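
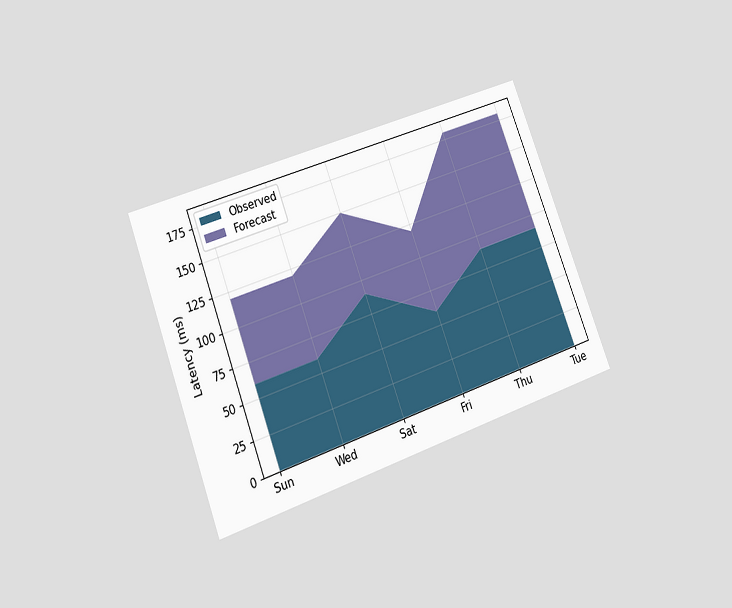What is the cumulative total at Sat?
150ms

The chart is tilted about 21° counter-clockwise and viewed at a slight angle. The stacked total at Sat reaches 150ms.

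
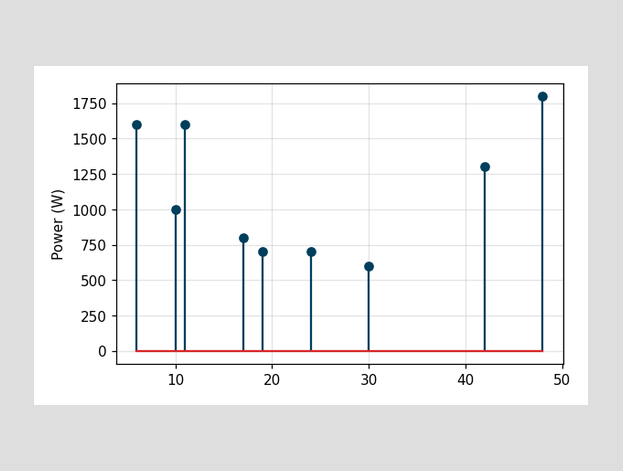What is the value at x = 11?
1600W

The stem at x=11 reaches 1600W.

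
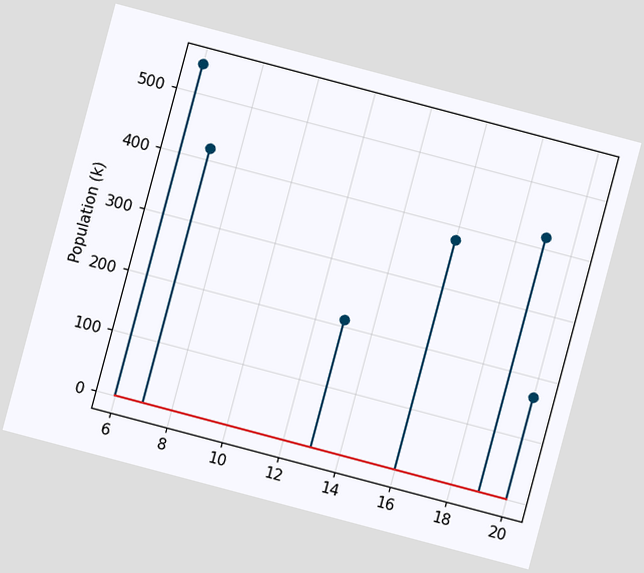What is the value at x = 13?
210k

The chart is tilted about 15° clockwise. The stem at x=13 reaches 210k.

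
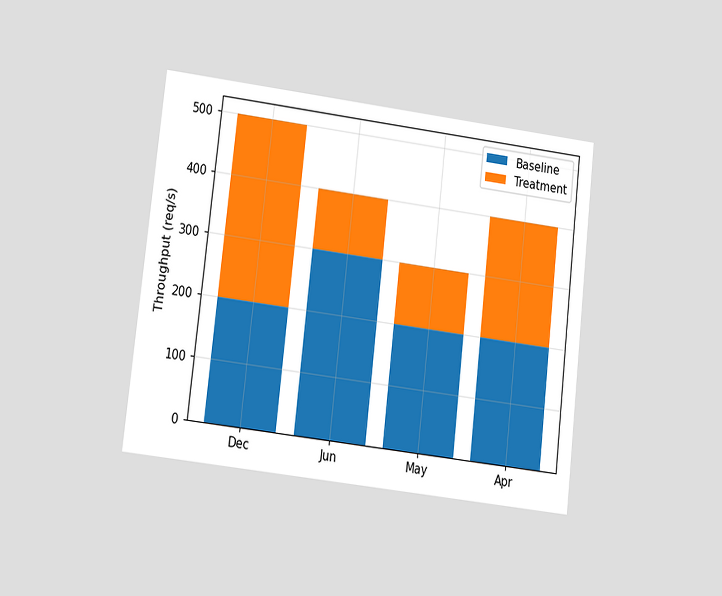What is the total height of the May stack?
The chart is tilted about 7° clockwise and viewed at a slight angle. The May stack's top reaches 300req/s on the y-axis.

300req/s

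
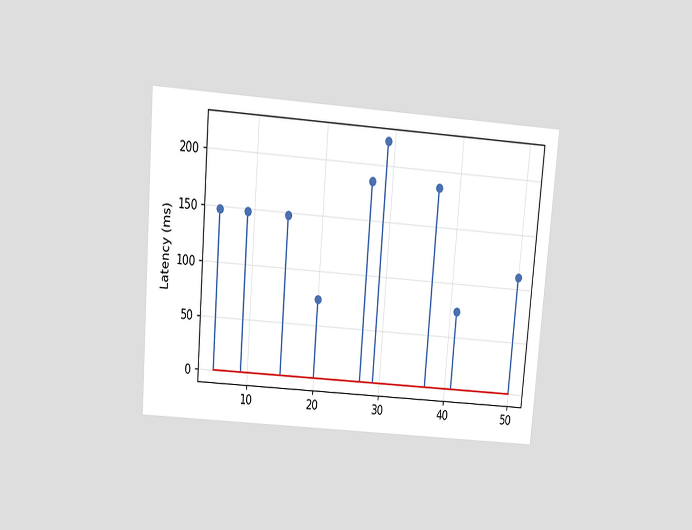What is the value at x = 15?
The chart is tilted about 5° clockwise and viewed slightly from above. The stem at x=15 reaches 148ms.

148ms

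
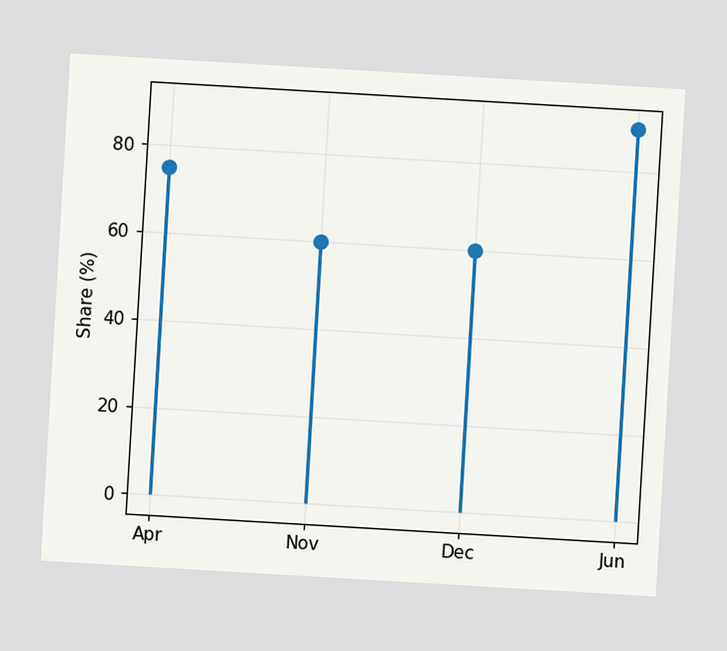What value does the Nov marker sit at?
60%

The chart is tilted about 3° clockwise. The Nov marker sits at 60%.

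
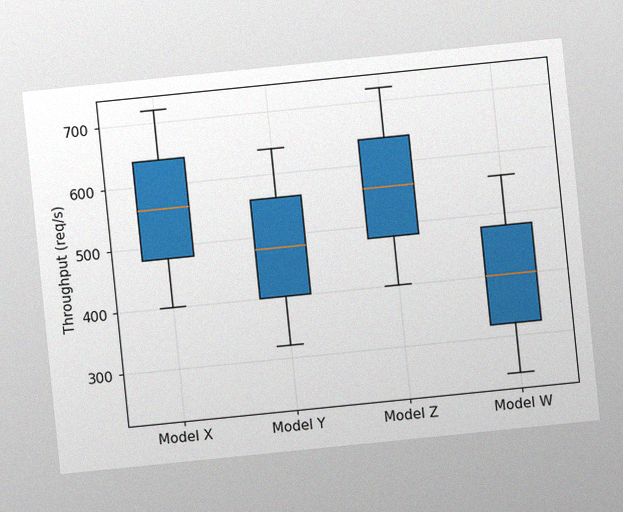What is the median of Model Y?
480req/s

The chart is tilted about 6° counter-clockwise, with some photo noise. The median line in the Model Y box sits at 480req/s.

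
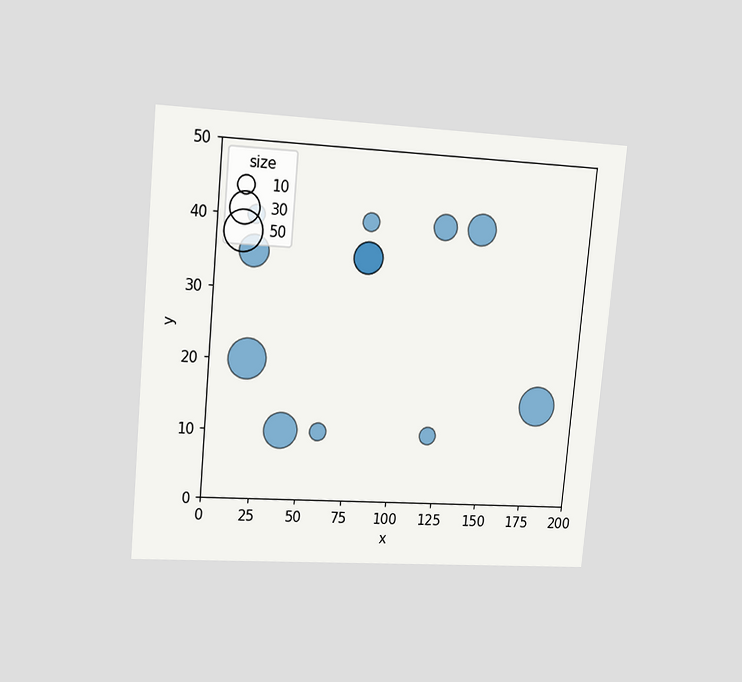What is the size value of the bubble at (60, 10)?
The chart is tilted about 5° clockwise and viewed at a slight angle. Matching the bubble at (60, 10) against the size legend gives 10.

10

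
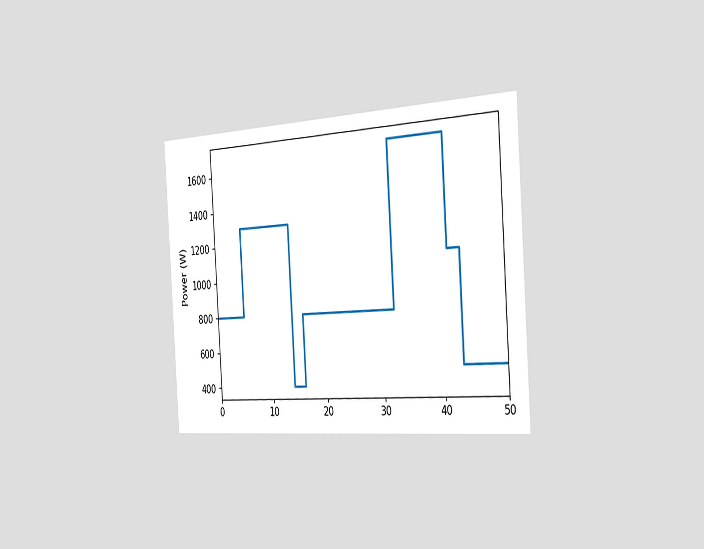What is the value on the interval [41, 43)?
The chart is tilted about 4° counter-clockwise and viewed slightly from the right. On [41, 43) the step sits at 1100W.

1100W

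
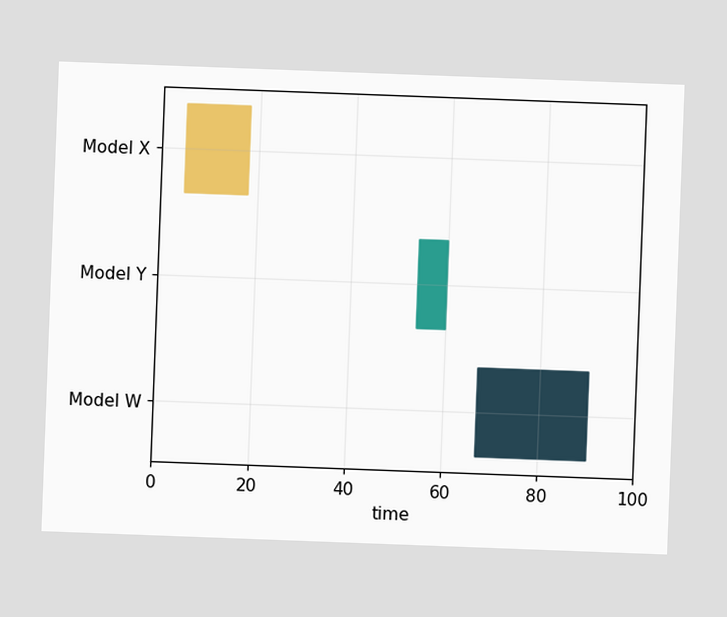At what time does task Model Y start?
54

The chart is tilted about 2° clockwise. The Model Y bar begins at t=54.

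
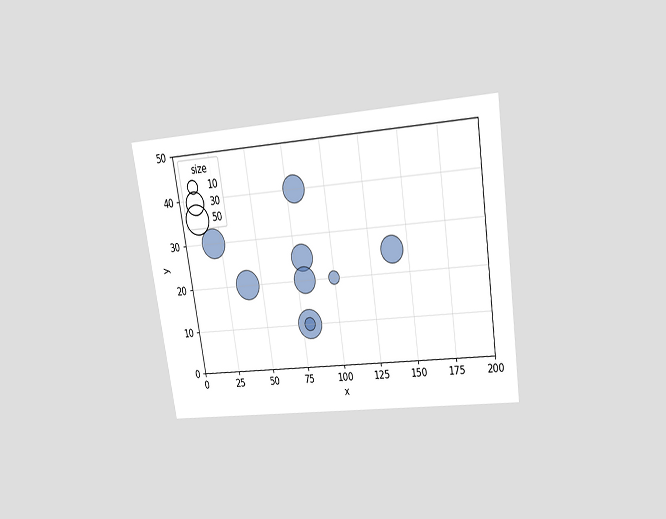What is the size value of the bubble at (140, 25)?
40

The chart is tilted about 9° counter-clockwise and viewed slightly from above. Matching the bubble at (140, 25) against the size legend gives 40.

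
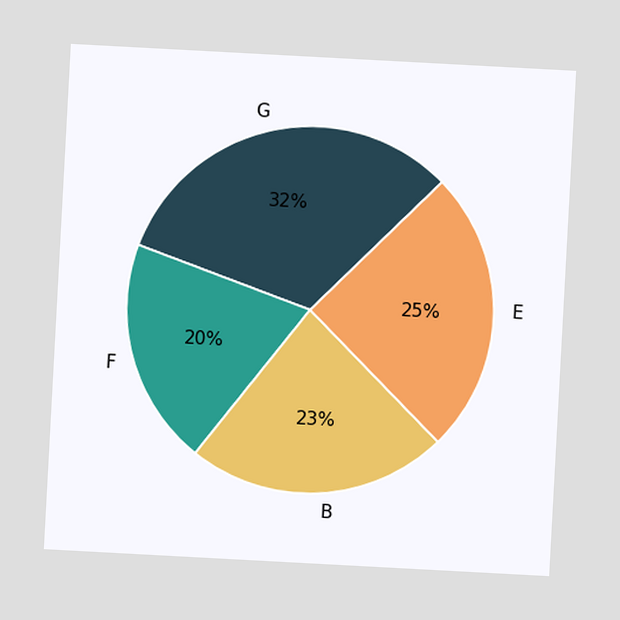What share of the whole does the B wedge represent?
23%

The chart is tilted about 3° clockwise. The B slice takes up 23% of the pie.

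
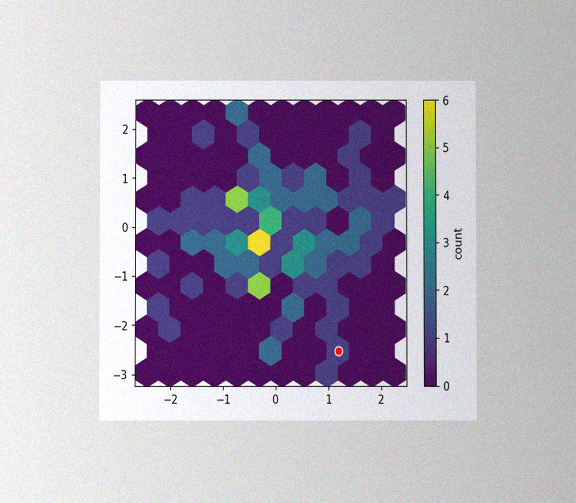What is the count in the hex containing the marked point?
1

The chart is viewed at a slight angle, with some photo noise. The marked hex reads 1 on the colorbar.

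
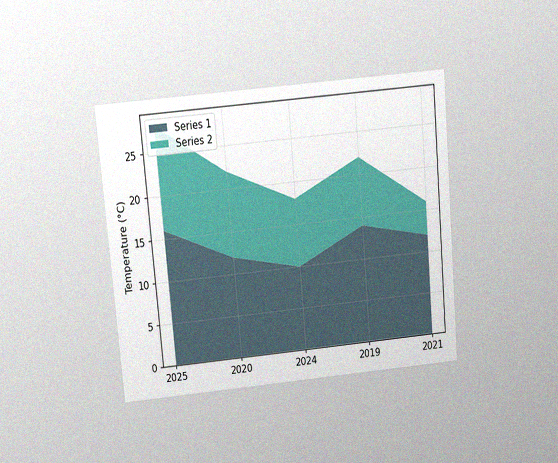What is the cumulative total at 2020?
The chart is tilted about 5° counter-clockwise and viewed slightly from above, with some photo noise. The stacked total at 2020 reaches 22°C.

22°C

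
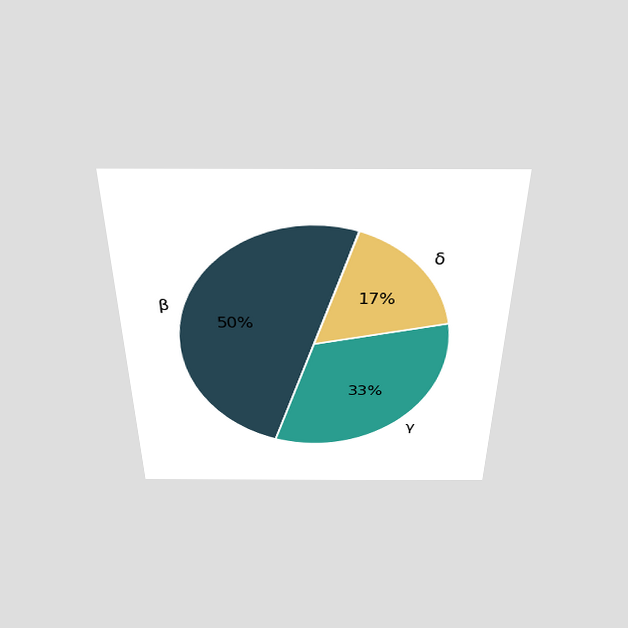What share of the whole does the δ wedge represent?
The chart is viewed slightly from above. The δ slice takes up 17% of the pie.

17%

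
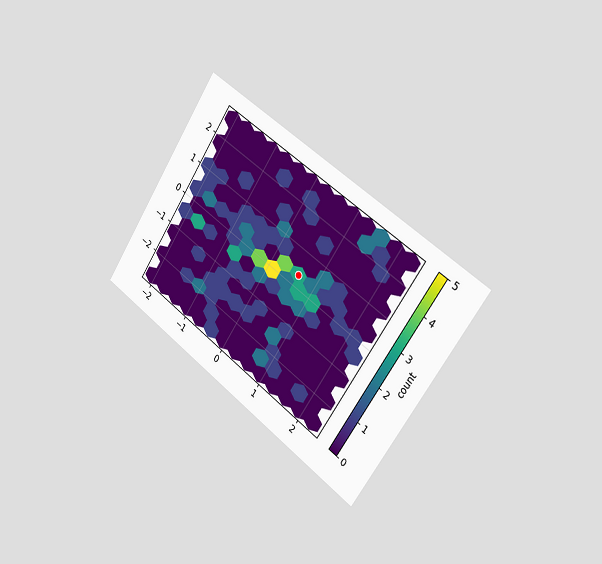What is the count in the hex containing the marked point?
The chart is tilted about 34° clockwise and viewed slightly from the right. The marked hex reads 3 on the colorbar.

3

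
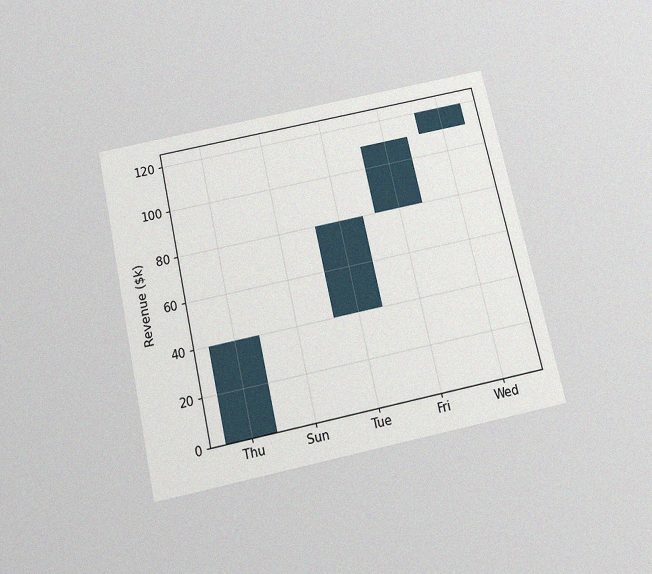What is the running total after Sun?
$40k

The chart is tilted about 13° counter-clockwise and viewed slightly from below, with some photo noise. After Sun the running total reaches $40k.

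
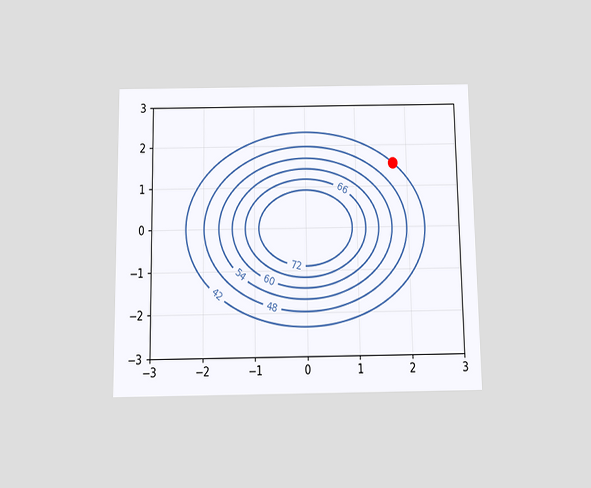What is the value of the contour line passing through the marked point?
The chart is viewed slightly from below. The marked point sits on the contour labelled 42.

42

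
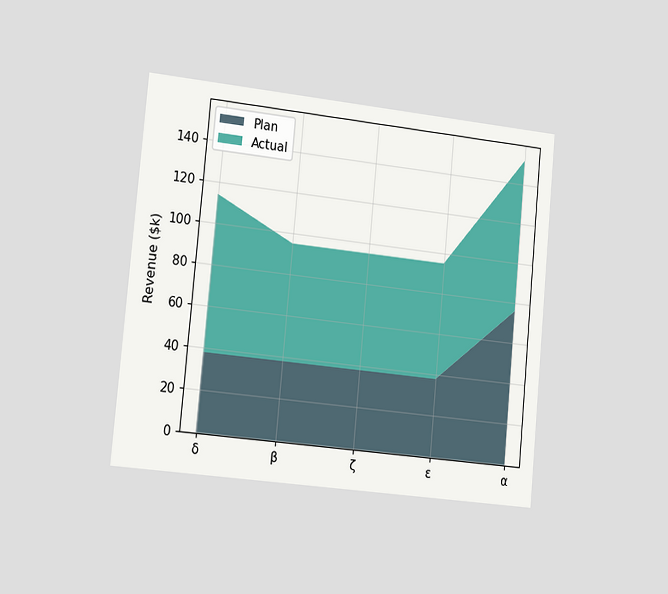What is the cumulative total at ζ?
$95k

The chart is tilted about 5° clockwise and viewed slightly from the left. The stacked total at ζ reaches $95k.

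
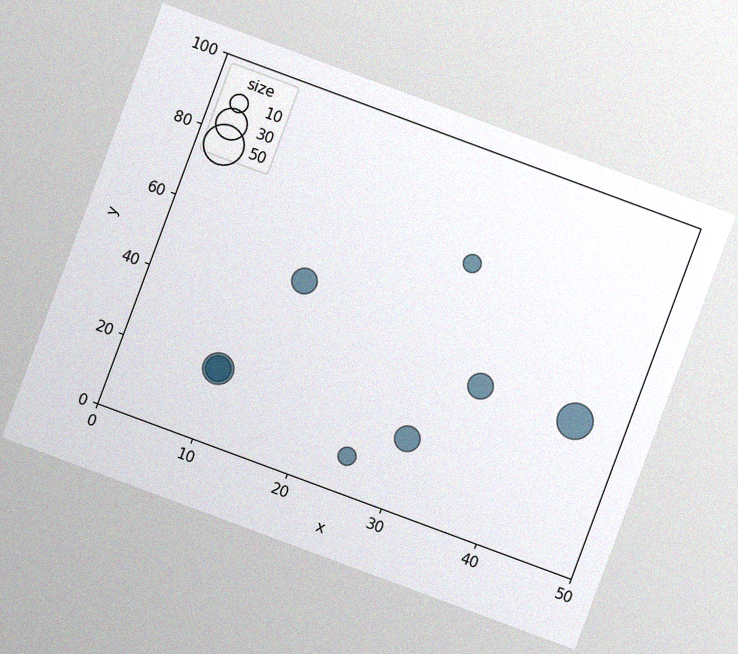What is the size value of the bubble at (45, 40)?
The chart is tilted about 20° clockwise, with some photo noise. Matching the bubble at (45, 40) against the size legend gives 40.

40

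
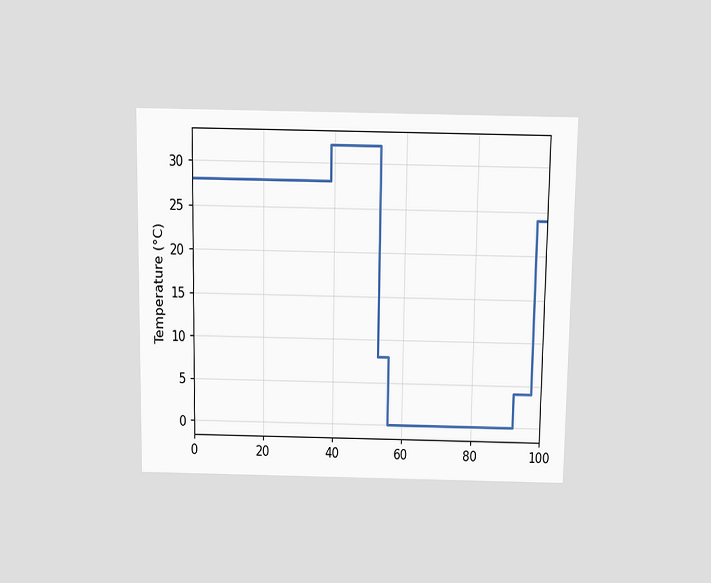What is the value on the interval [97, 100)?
24°C

The chart is viewed slightly from above. On [97, 100) the step sits at 24°C.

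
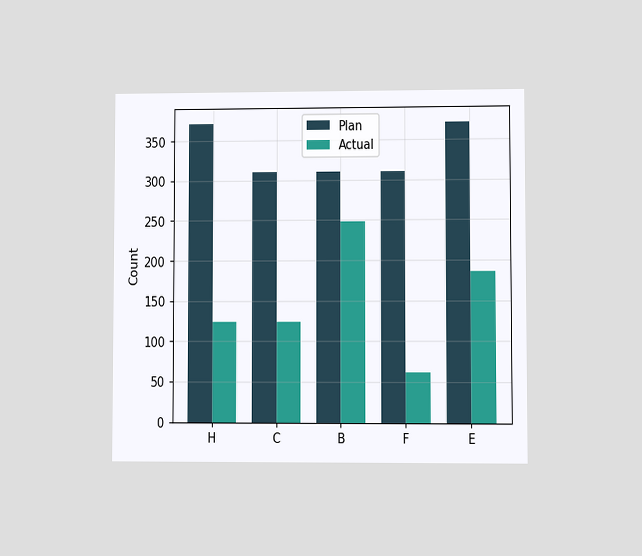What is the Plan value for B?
310

The chart is viewed at a slight angle. The Plan bar at B reaches 310 on the y-axis.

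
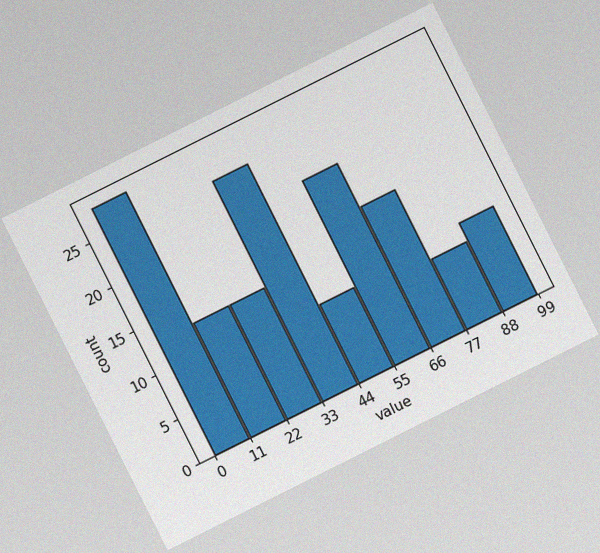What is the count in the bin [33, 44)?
25

The chart is tilted about 27° counter-clockwise, with some photo noise. The [33, 44) bin has height 25.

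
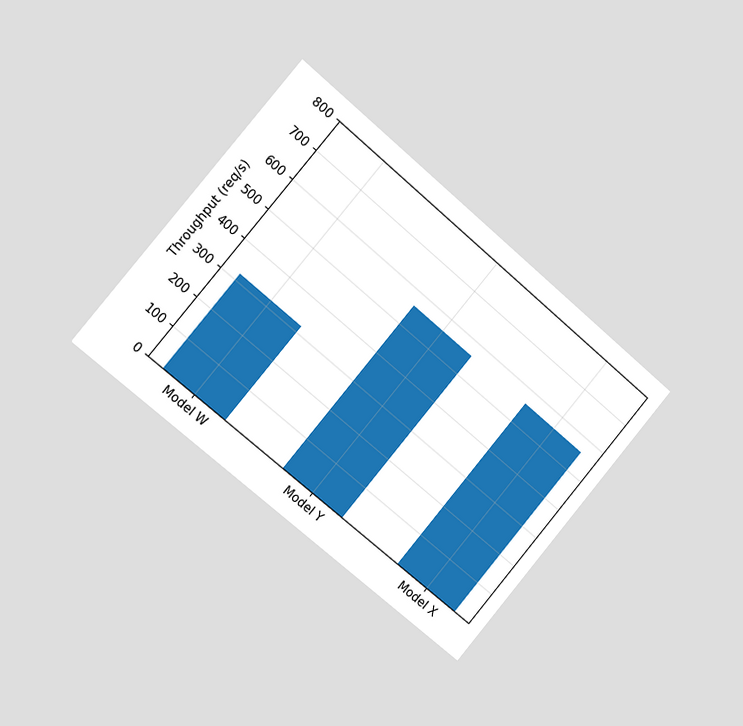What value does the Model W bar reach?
The chart is tilted about 40° clockwise and viewed slightly from the left. Reading along the chart's y-axis, the Model W bar reaches 320req/s.

320req/s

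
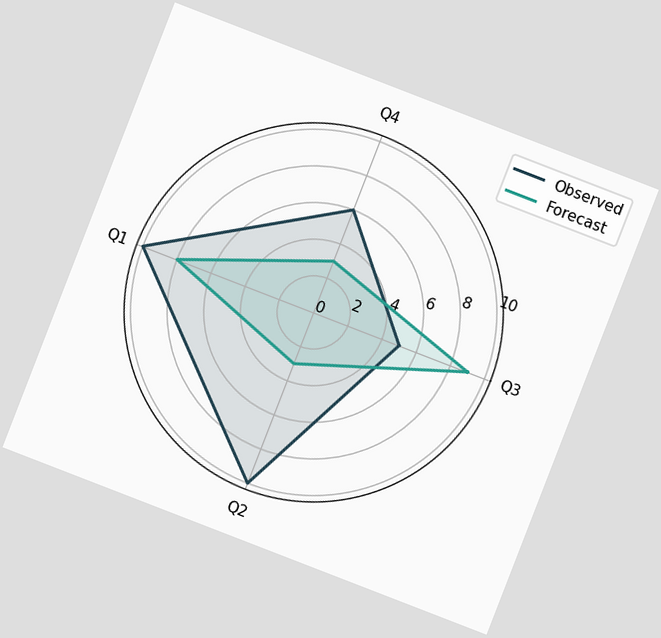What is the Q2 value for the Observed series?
The chart is tilted about 21° clockwise. On the Q2 axis, Observed reaches 10.

10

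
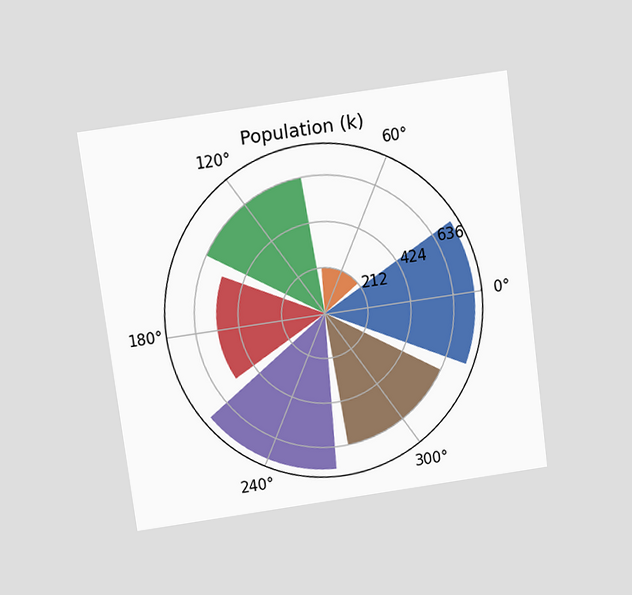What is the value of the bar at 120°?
636k

The chart is tilted about 8° counter-clockwise and viewed slightly from above. The bar at 120° reaches 636k on the radial axis.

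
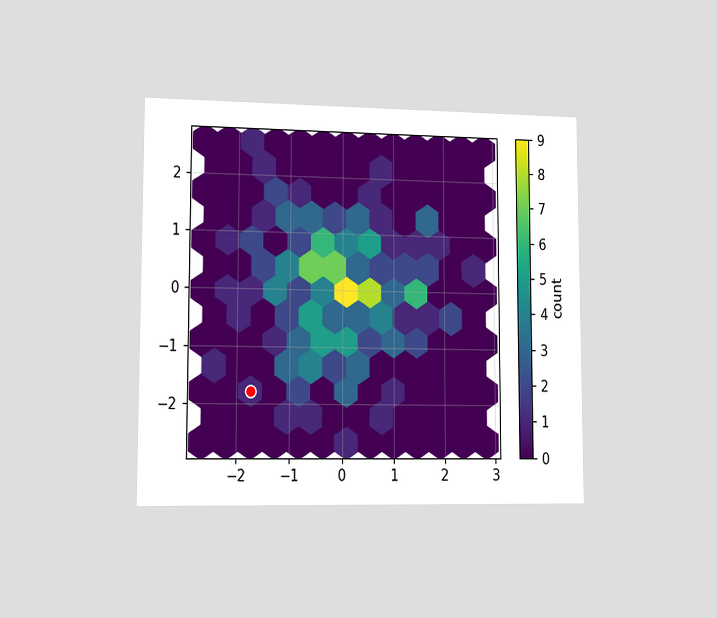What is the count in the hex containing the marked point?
The chart is viewed slightly from the left. The marked hex reads 1 on the colorbar.

1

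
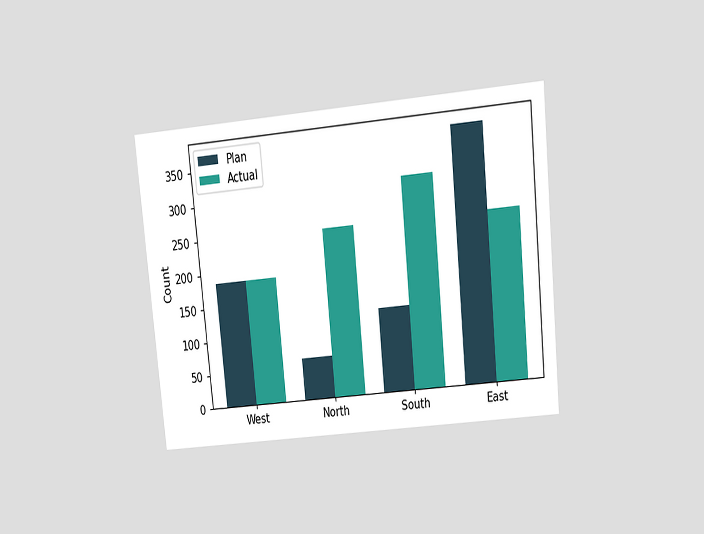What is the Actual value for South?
The chart is tilted about 6° counter-clockwise and viewed at a slight angle. The Actual bar at South reaches 310 on the y-axis.

310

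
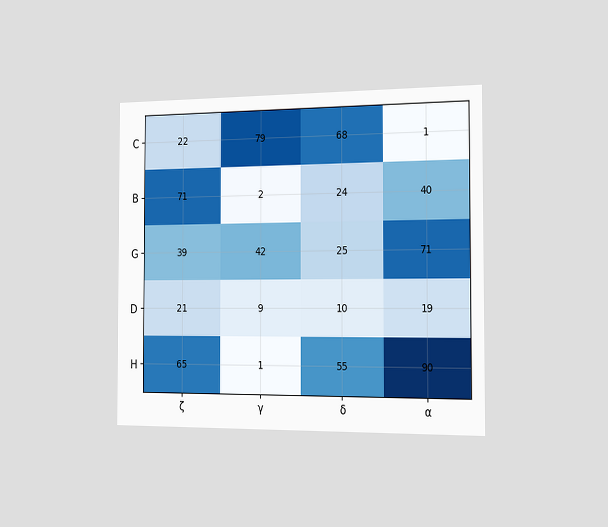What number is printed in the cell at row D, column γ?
9

The chart is viewed slightly from the right. The (D, γ) cell reads 9.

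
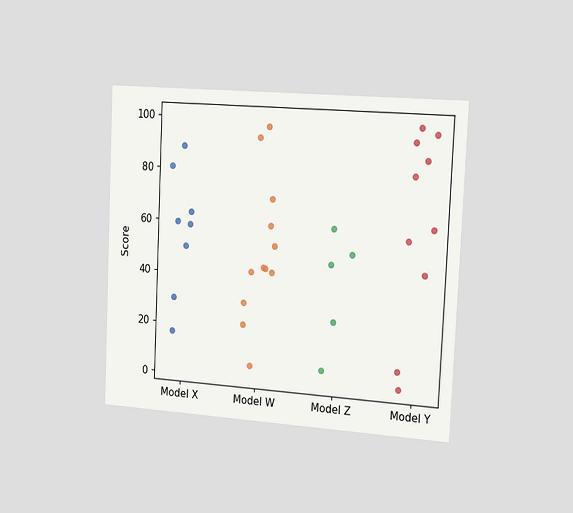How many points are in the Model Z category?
5

The chart is tilted about 3° clockwise and viewed slightly from the right. Counting the markers in the Model Z column gives 5.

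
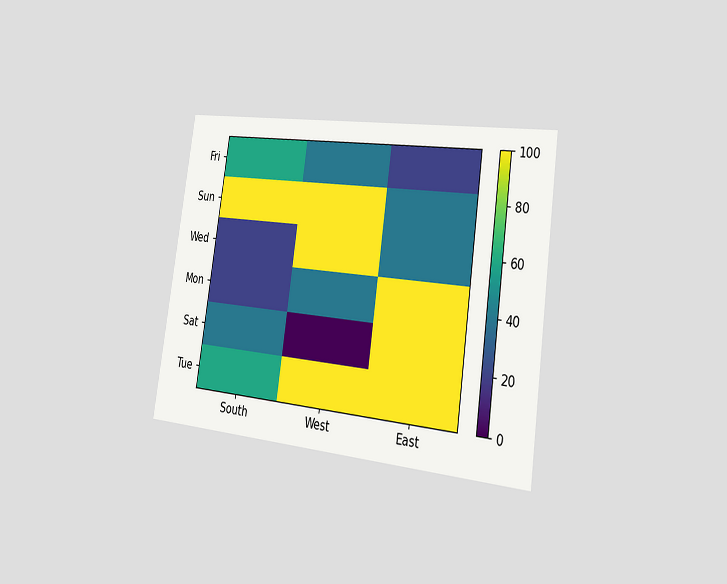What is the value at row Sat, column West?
0

The chart is tilted about 8° clockwise and viewed slightly from the right. Matching cell (Sat, West) against the colorbar gives 0.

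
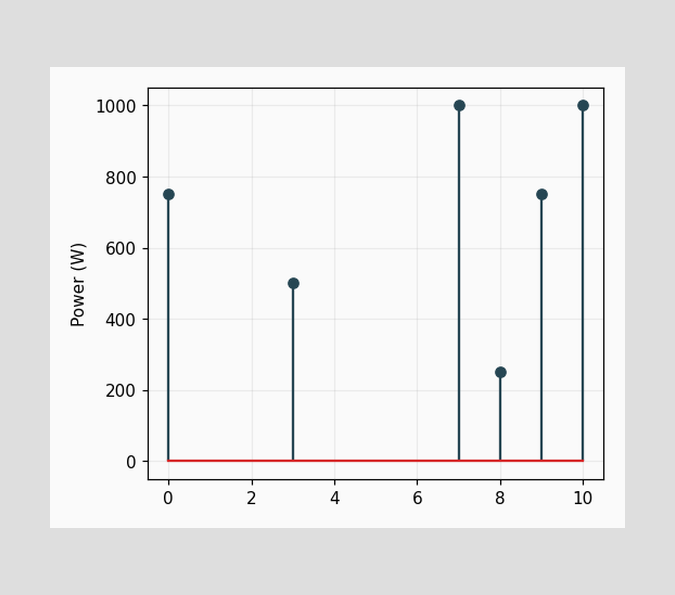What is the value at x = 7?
The stem at x=7 reaches 1000W.

1000W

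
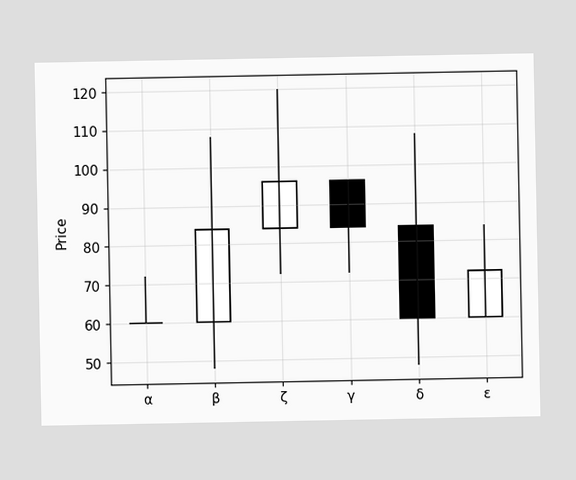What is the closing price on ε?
72

The ε candle closes at 72.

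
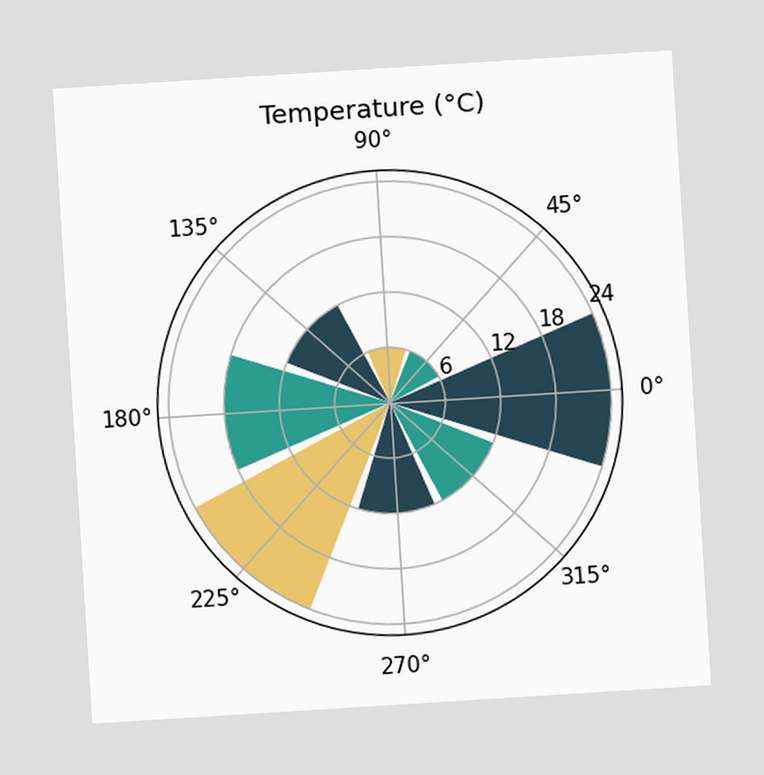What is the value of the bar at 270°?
12°C

The chart is tilted about 4° counter-clockwise. The bar at 270° reaches 12°C on the radial axis.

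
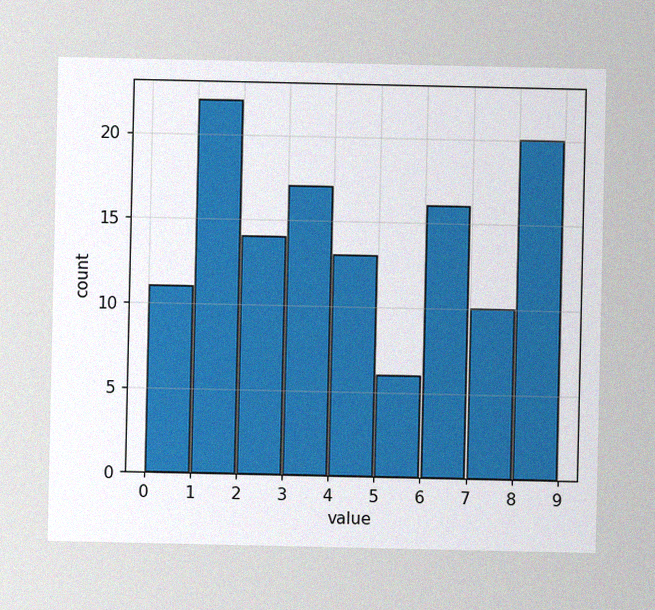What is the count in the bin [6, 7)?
The image has some photo noise and uneven lighting. The [6, 7) bin has height 16.

16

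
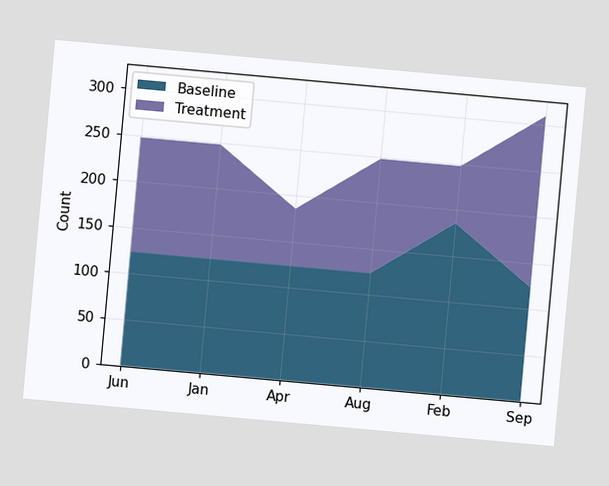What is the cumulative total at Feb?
248

The chart is tilted about 5° clockwise. The stacked total at Feb reaches 248.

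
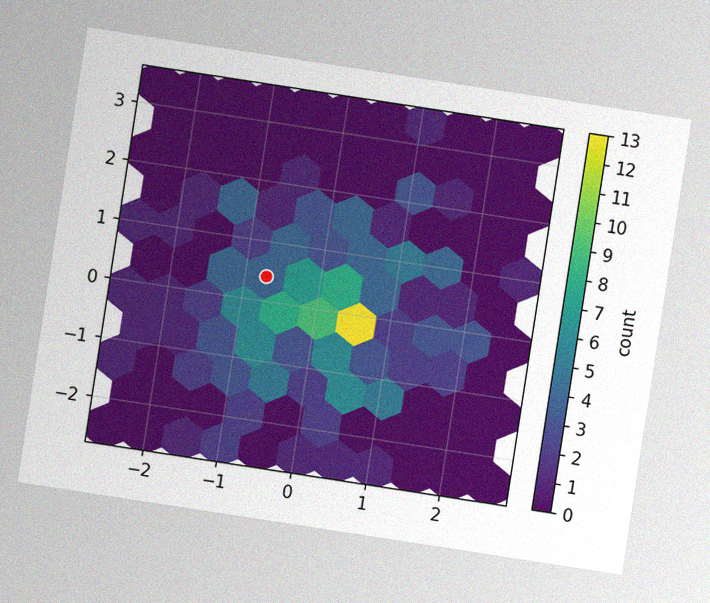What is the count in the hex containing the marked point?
4

The chart is tilted about 9° clockwise, with some photo noise. The marked hex reads 4 on the colorbar.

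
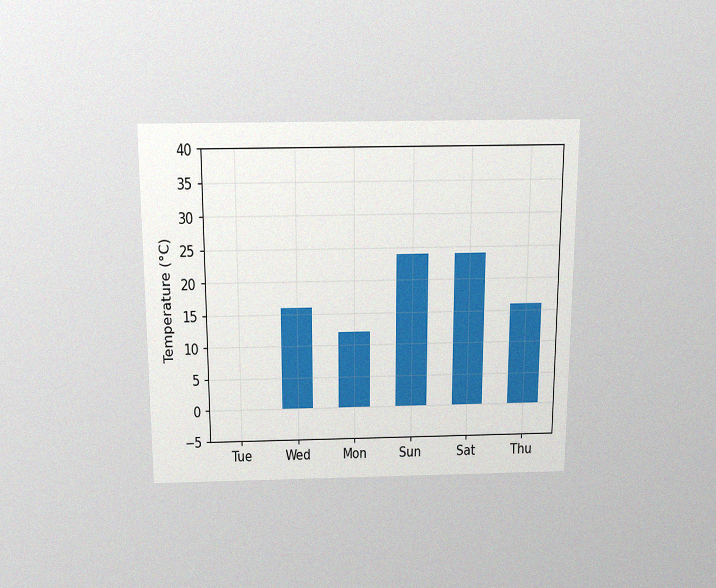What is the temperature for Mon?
12°C

The chart is viewed slightly from above, with some photo noise. Reading along the chart's y-axis, the Mon bar reaches 12°C.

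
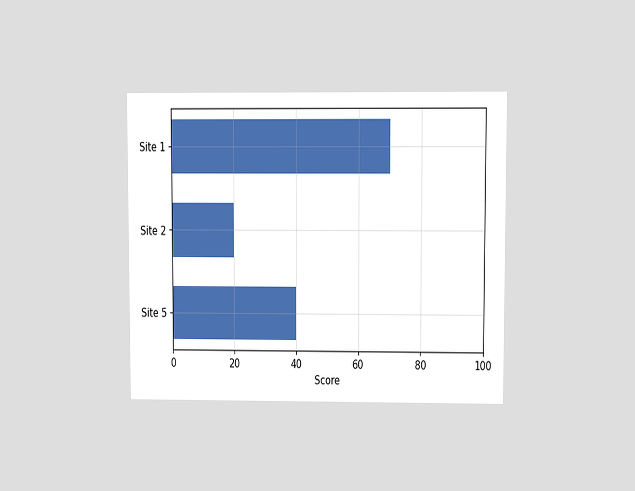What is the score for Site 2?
20

The chart is viewed at a slight angle. Reading along the chart's x-axis, the Site 2 bar reaches 20.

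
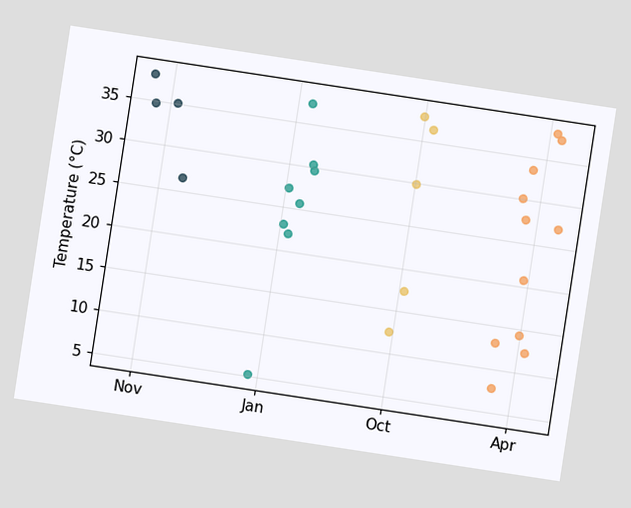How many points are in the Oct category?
5

The chart is tilted about 9° clockwise. Counting the markers in the Oct column gives 5.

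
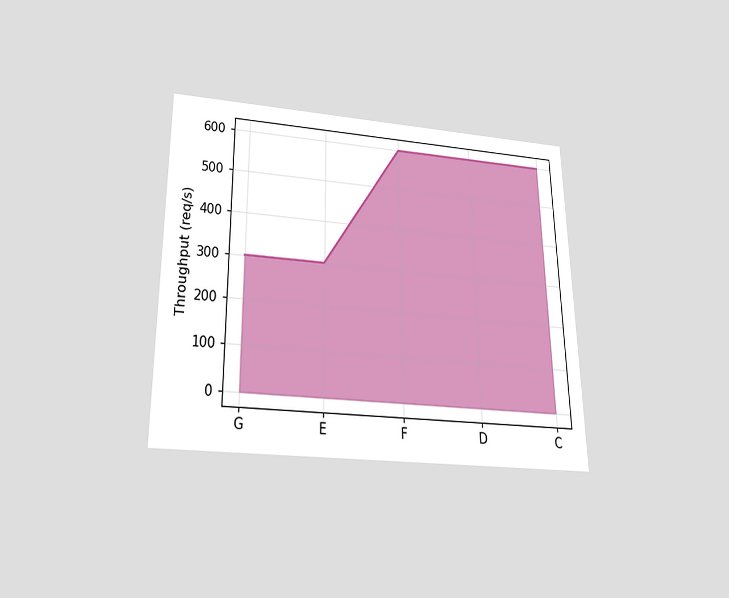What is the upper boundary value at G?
300req/s

The chart is viewed slightly from below. At G the upper boundary is at 300req/s.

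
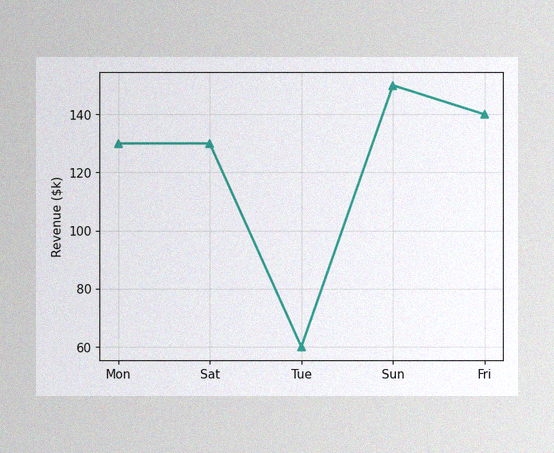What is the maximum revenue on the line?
The image has some photo noise and uneven lighting. The highest point is at Sun, and reading across to the y-axis gives $150k.

$150k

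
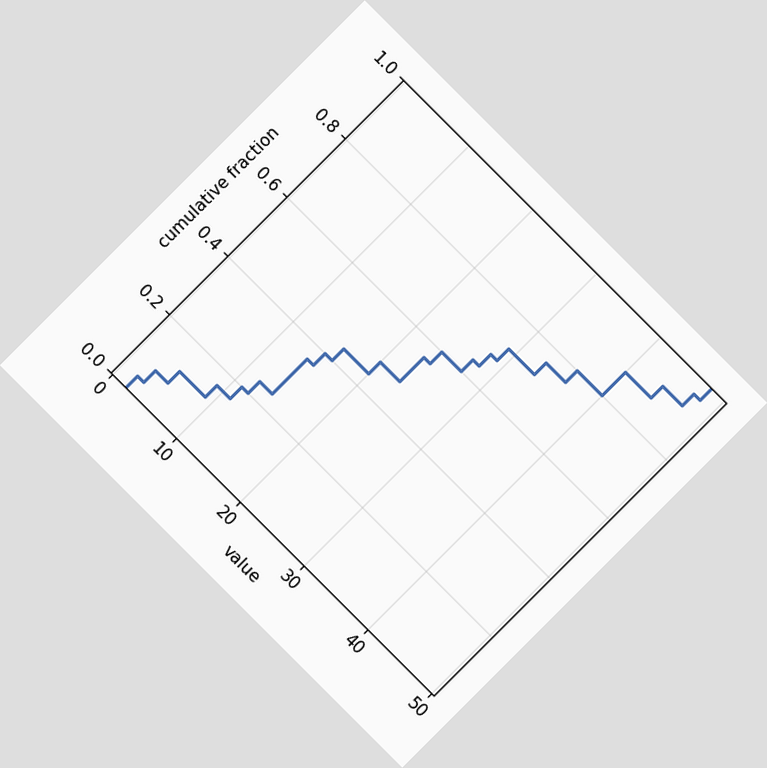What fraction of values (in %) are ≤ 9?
16%

The chart is tilted about 45° clockwise. At x=9 the ECDF step is at 16%.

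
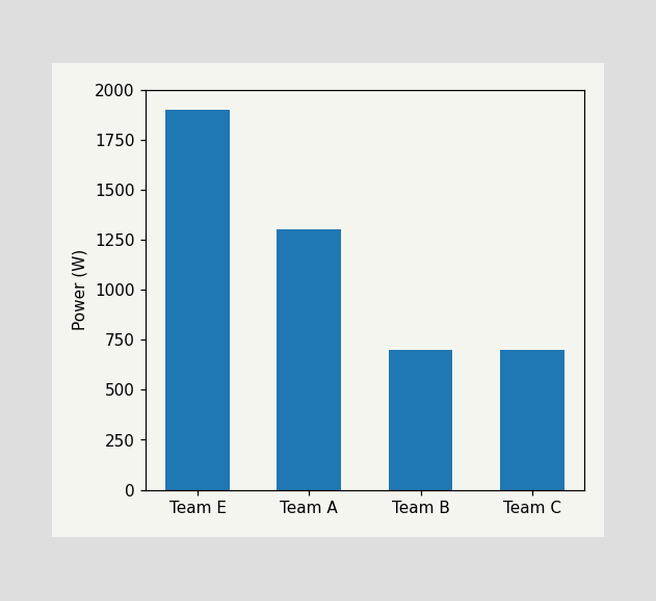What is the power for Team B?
Reading along the chart's y-axis, the Team B bar reaches 700W.

700W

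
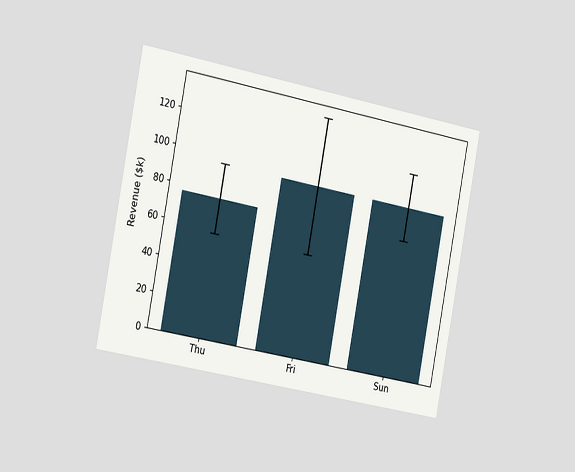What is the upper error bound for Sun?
The chart is tilted about 11° clockwise and viewed slightly from the left. The Sun bar's upper whisker reaches $114k.

$114k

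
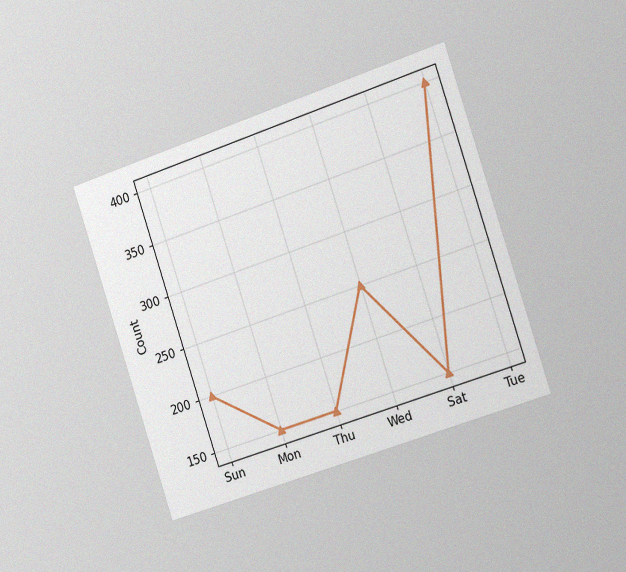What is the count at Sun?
200

The chart is tilted about 18° counter-clockwise and viewed slightly from the right, with some photo noise. At Sun, the line is at 200.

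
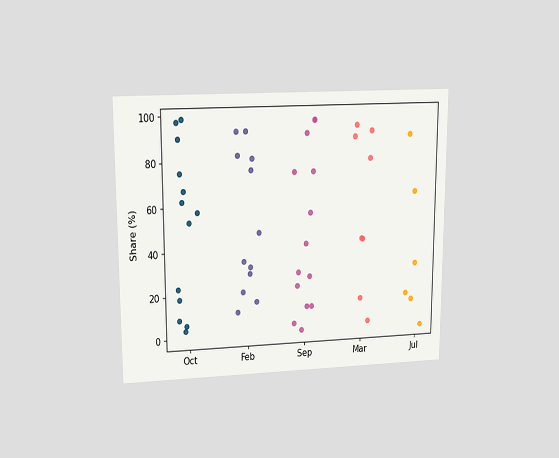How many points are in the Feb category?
12

The chart is viewed at a slight angle. Counting the markers in the Feb column gives 12.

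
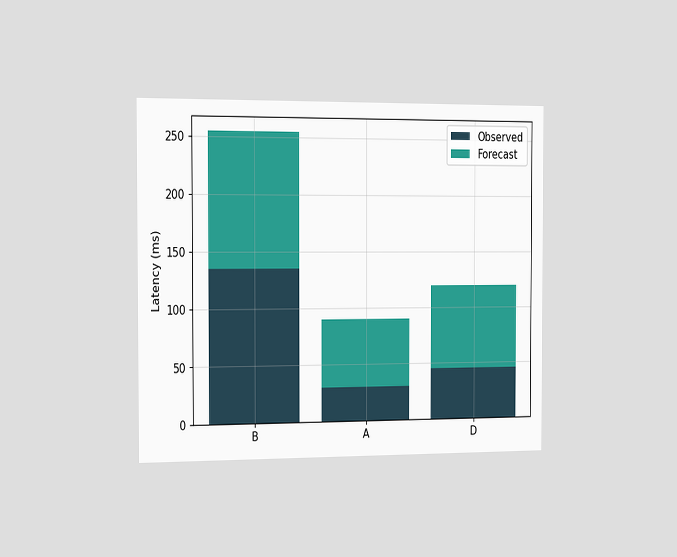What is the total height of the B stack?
255ms

The chart is viewed slightly from the left. The B stack's top reaches 255ms on the y-axis.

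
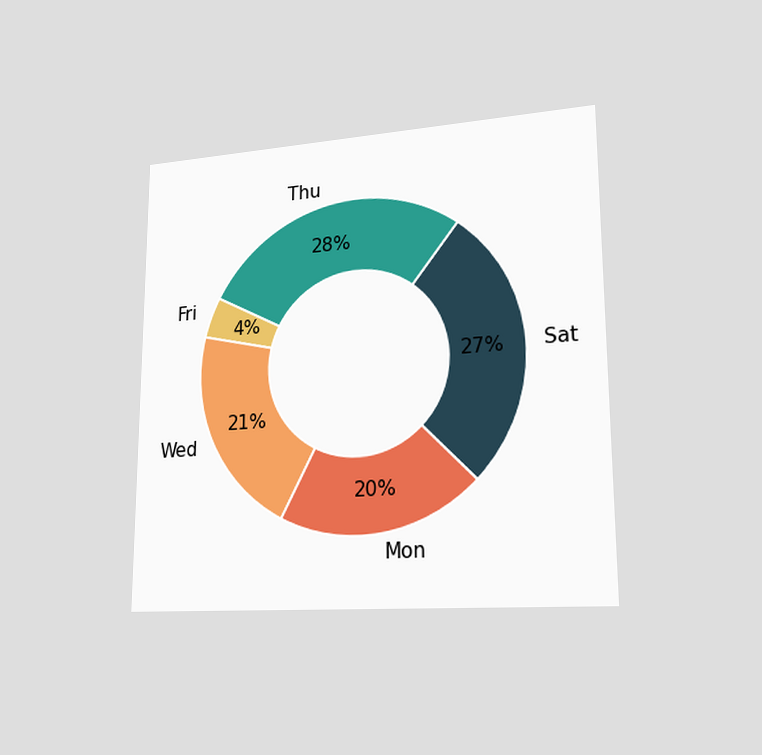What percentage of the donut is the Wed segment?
The chart is viewed slightly from the right. The Wed segment takes up 21% of the ring.

21%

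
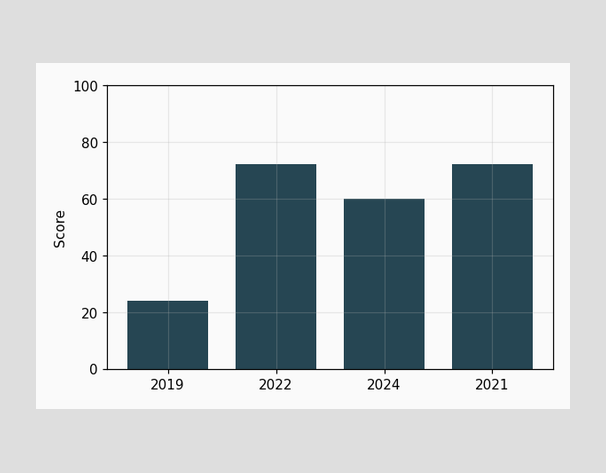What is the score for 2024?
Reading along the chart's y-axis, the 2024 bar reaches 60.

60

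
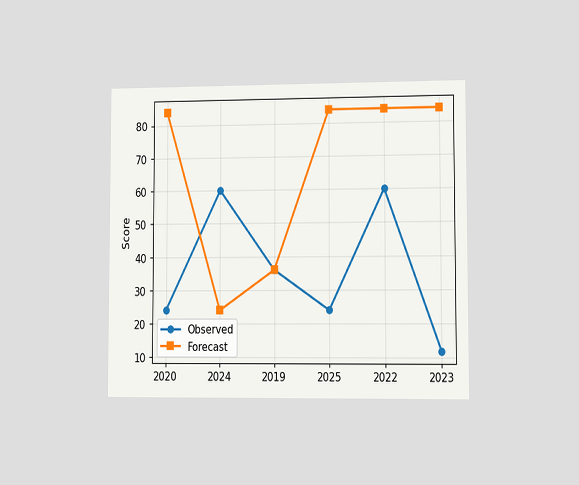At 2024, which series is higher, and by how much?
The chart is viewed slightly from the right. At 2024, Observed sits above the other line by 36.

Observed, by 36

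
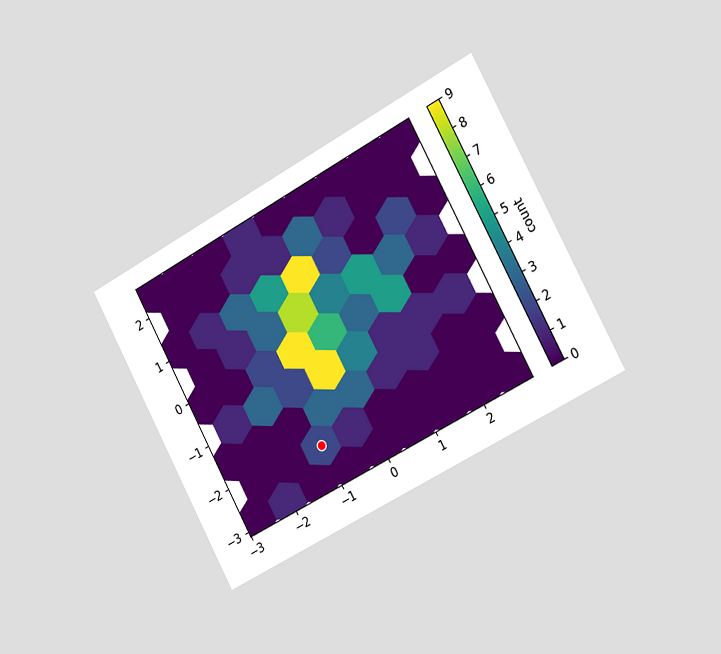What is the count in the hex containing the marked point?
2

The chart is tilted about 28° counter-clockwise and viewed slightly from the right. The marked hex reads 2 on the colorbar.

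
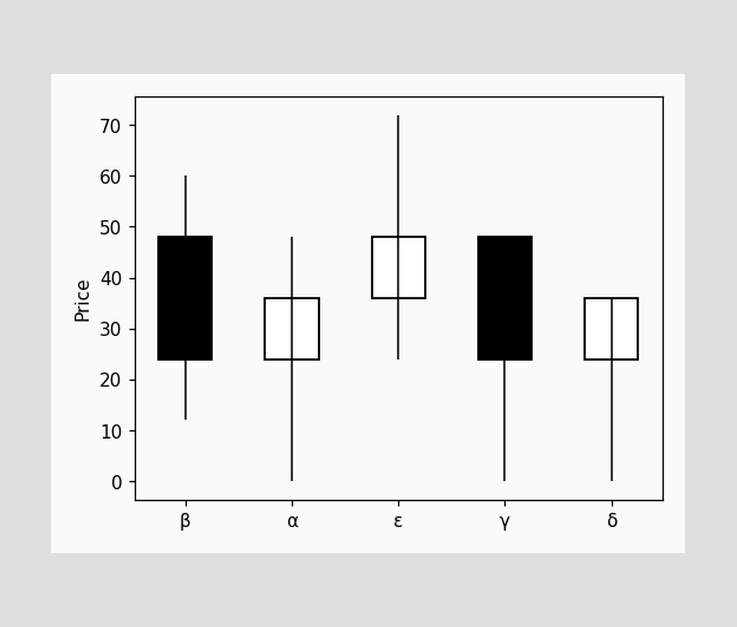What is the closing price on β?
The β candle closes at 24.

24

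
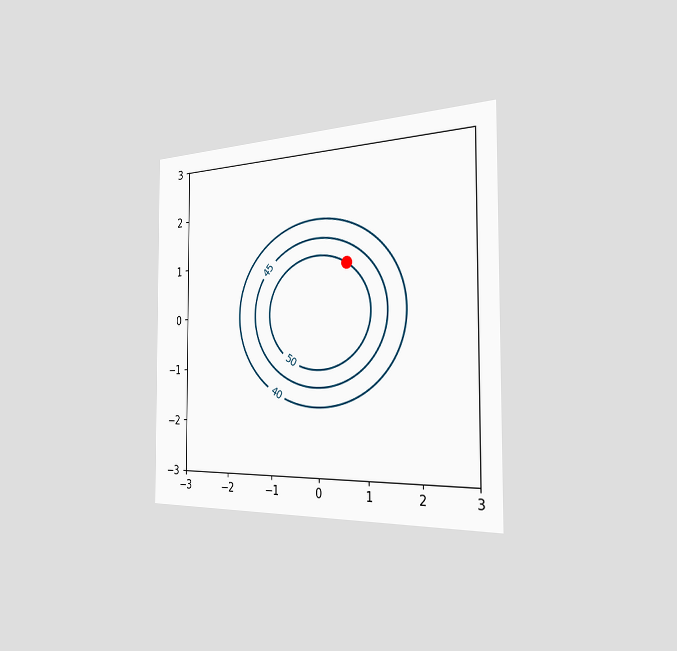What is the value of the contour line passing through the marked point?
50

The chart is viewed slightly from the right. The marked point sits on the contour labelled 50.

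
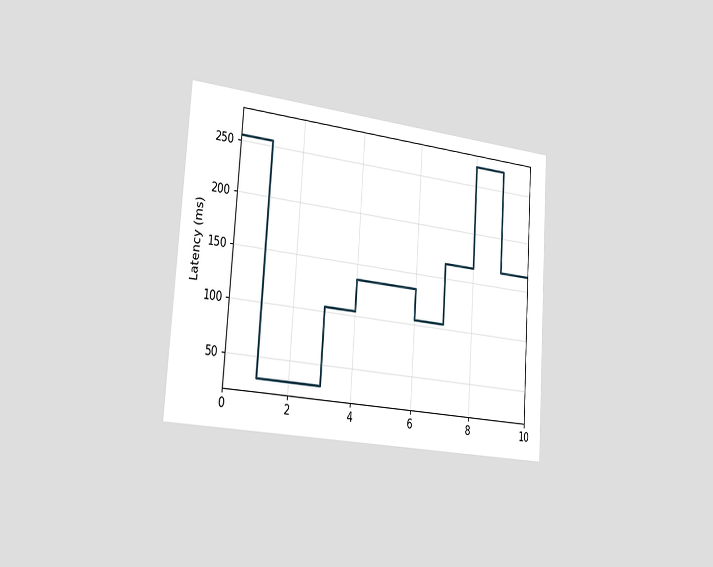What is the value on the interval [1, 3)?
The chart is tilted about 4° clockwise and viewed slightly from the left. On [1, 3) the step sits at 30ms.

30ms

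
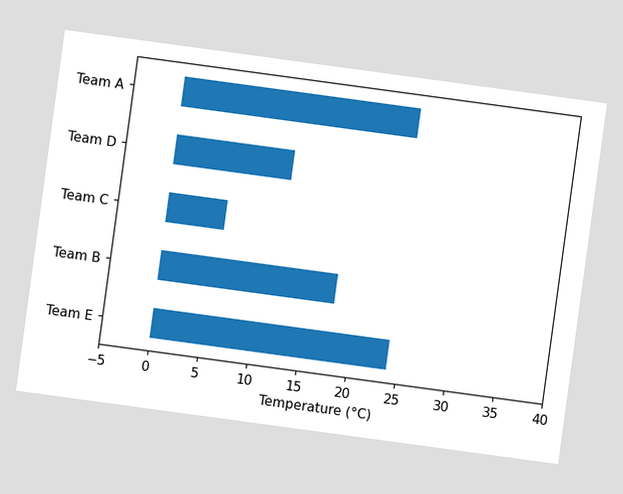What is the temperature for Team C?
The chart is tilted about 8° clockwise. Reading along the chart's x-axis, the Team C bar reaches 6°C.

6°C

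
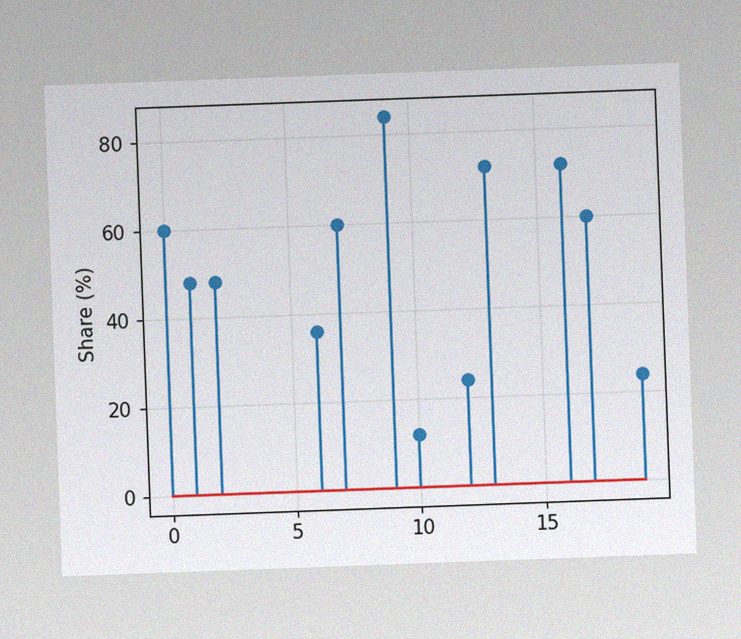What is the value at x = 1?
The chart is tilted about 2° counter-clockwise, with some photo noise. The stem at x=1 reaches 48%.

48%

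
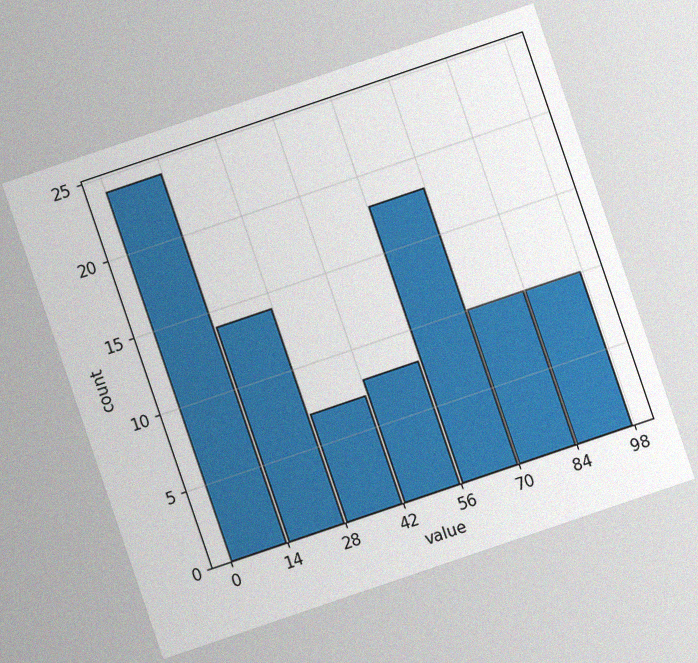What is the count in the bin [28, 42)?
7

The chart is tilted about 19° counter-clockwise, with some photo noise. The [28, 42) bin has height 7.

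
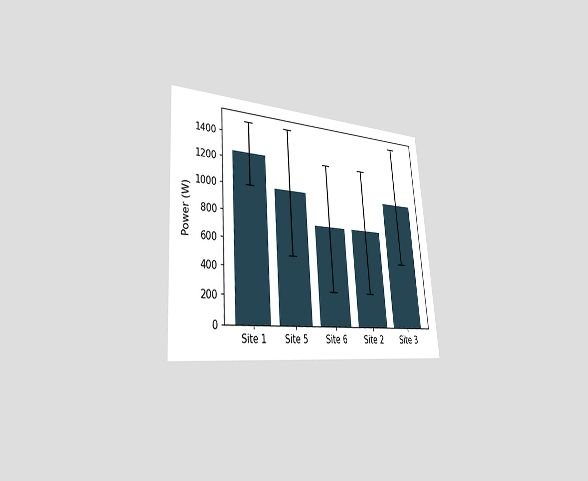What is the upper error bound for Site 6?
1250W

The chart is tilted about 4° counter-clockwise and viewed slightly from the left. The Site 6 bar's upper whisker reaches 1250W.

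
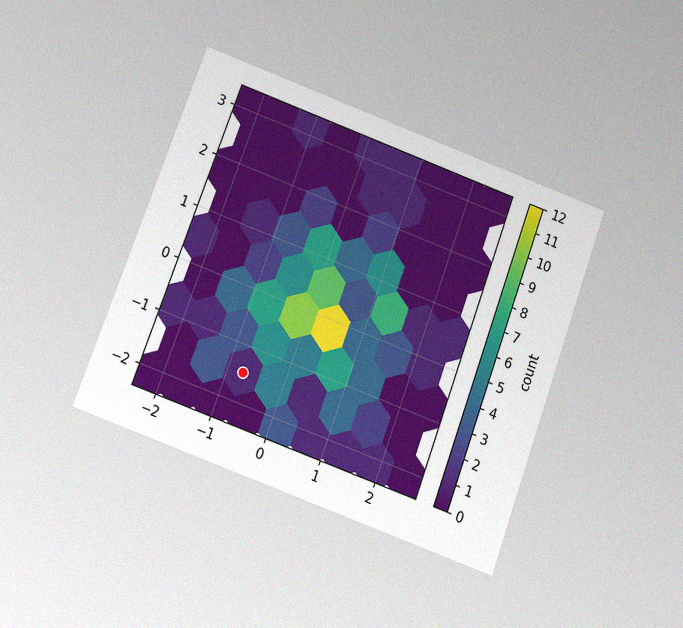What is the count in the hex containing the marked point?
The chart is tilted about 20° clockwise and viewed slightly from below, with some photo noise. The marked hex reads 1 on the colorbar.

1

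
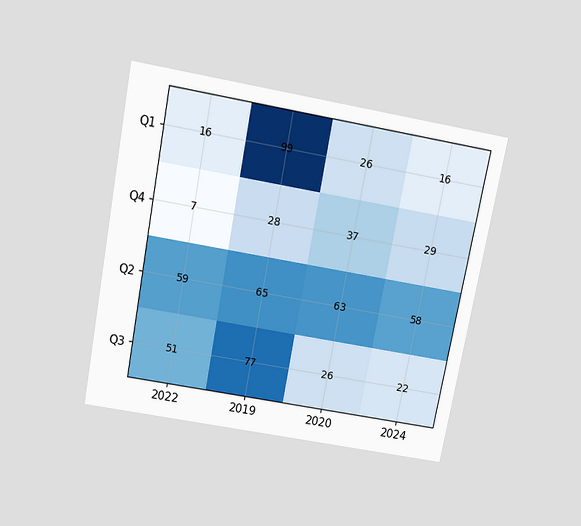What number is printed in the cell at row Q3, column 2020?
26

The chart is tilted about 11° clockwise and viewed slightly from above. The (Q3, 2020) cell reads 26.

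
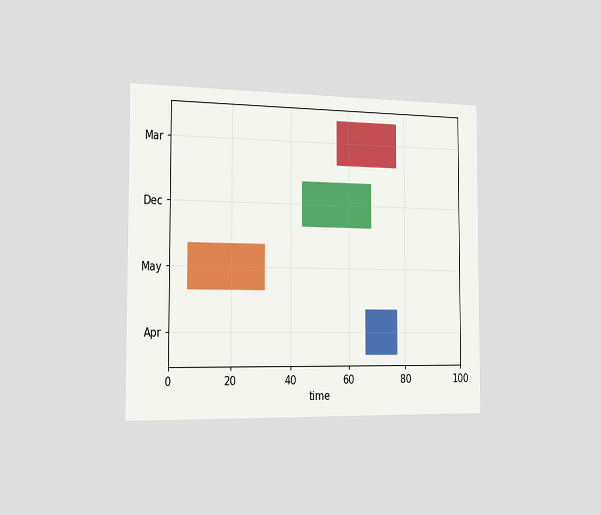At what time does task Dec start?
44

The chart is viewed slightly from the left. The Dec bar begins at t=44.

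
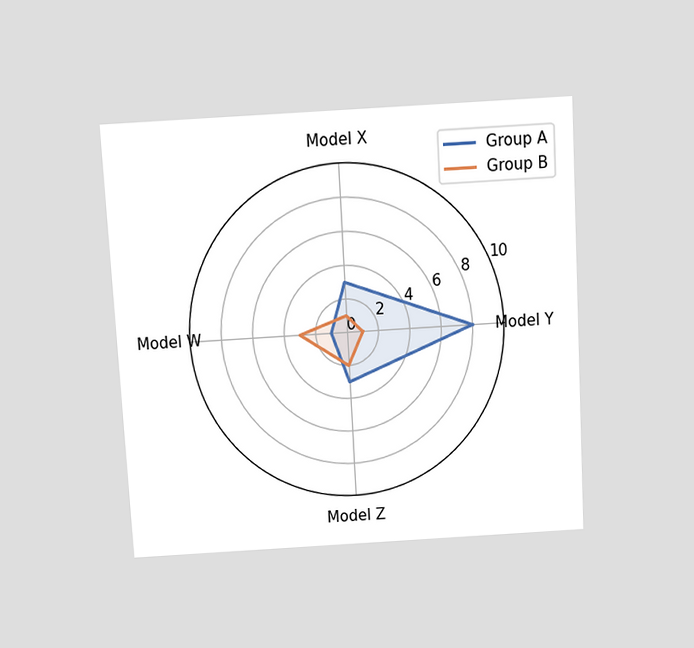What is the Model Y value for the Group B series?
The chart is tilted about 3° counter-clockwise and viewed slightly from above. On the Model Y axis, Group B reaches 1.

1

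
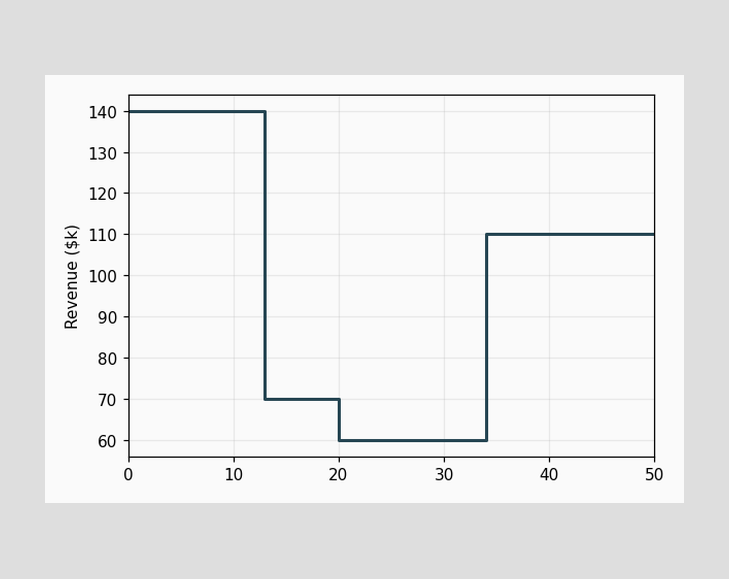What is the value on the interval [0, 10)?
On [0, 10) the step sits at $140k.

$140k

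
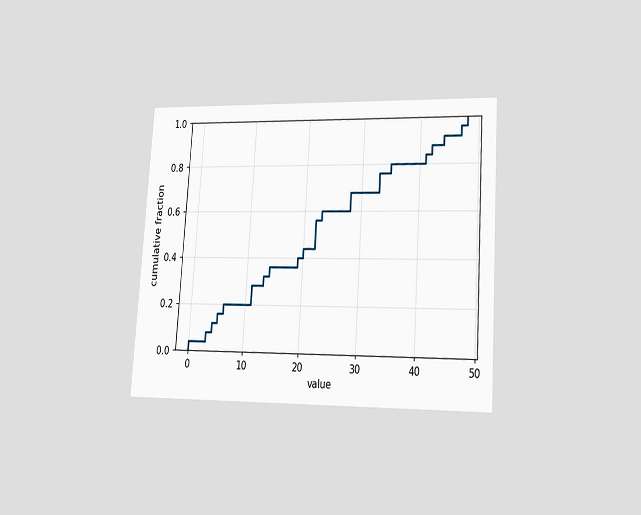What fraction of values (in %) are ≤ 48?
The chart is tilted about 4° clockwise and viewed at a slight angle. At x=48 the ECDF step is at 100%.

100%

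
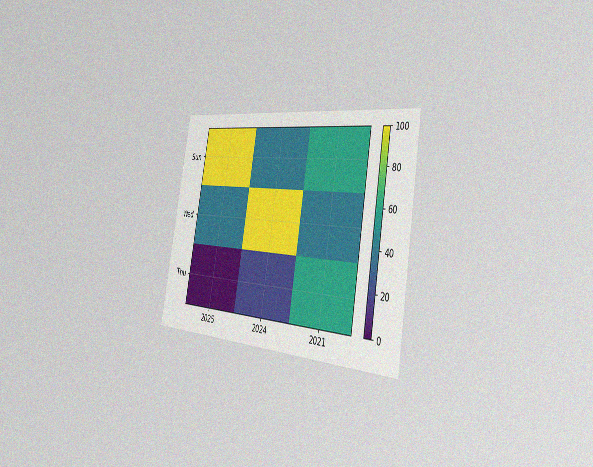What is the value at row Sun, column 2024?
The chart is tilted about 10° clockwise and viewed slightly from the right, with some photo noise. Matching cell (Sun, 2024) against the colorbar gives 40.

40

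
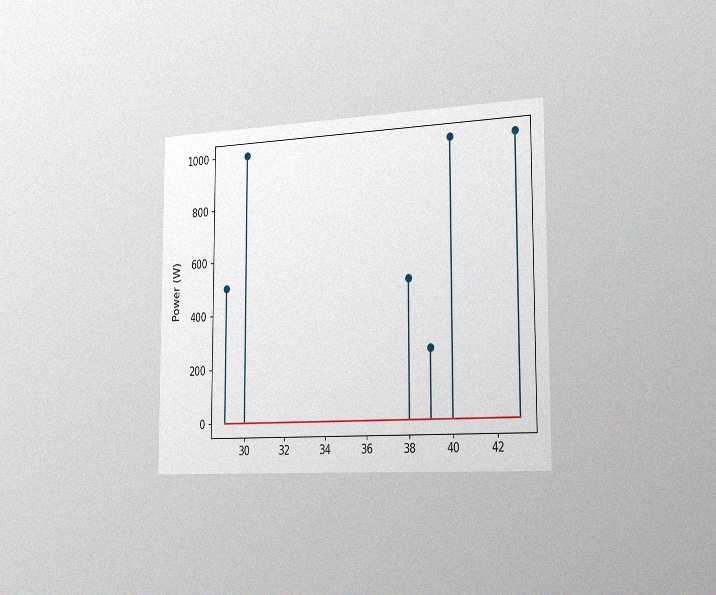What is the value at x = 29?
The chart is viewed slightly from the right, with some photo noise. The stem at x=29 reaches 500W.

500W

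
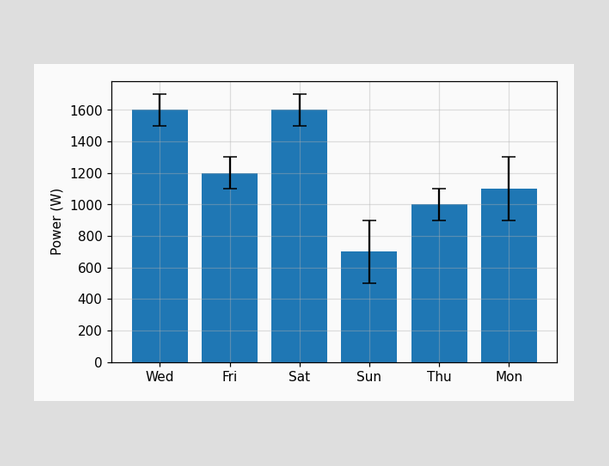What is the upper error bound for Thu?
1100W

The Thu bar's upper whisker reaches 1100W.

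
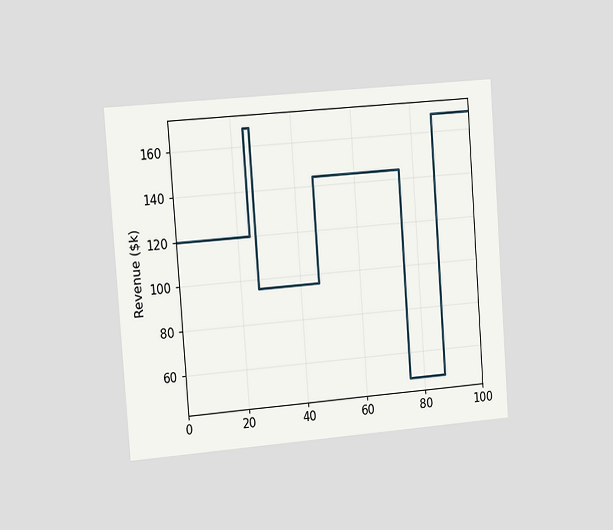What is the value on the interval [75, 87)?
$48k

The chart is tilted about 4° counter-clockwise and viewed slightly from the left. On [75, 87) the step sits at $48k.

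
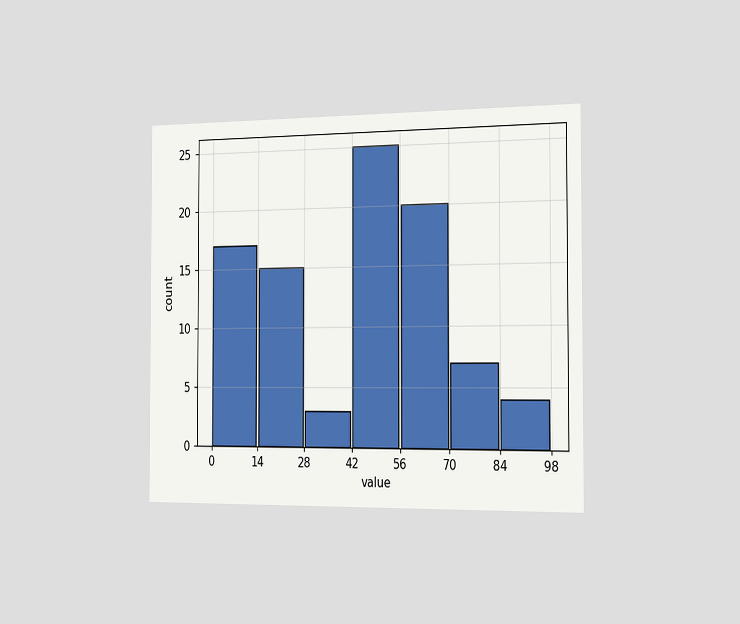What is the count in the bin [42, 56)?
25

The chart is viewed slightly from the right. The [42, 56) bin has height 25.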